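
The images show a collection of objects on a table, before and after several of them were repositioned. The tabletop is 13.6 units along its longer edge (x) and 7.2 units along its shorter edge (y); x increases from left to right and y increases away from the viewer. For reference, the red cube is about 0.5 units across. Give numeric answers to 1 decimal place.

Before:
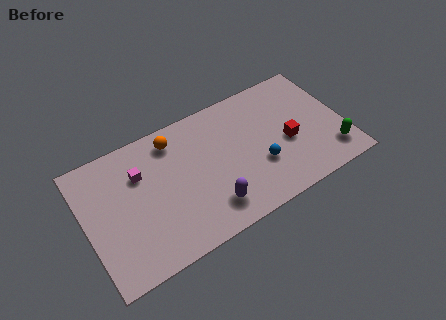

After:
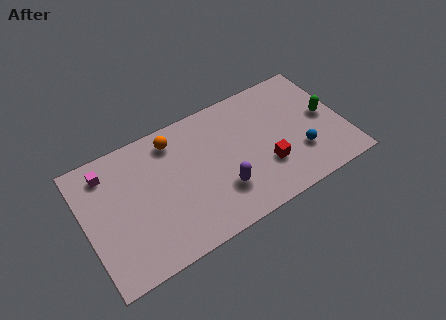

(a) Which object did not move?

the orange sphere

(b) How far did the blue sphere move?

2.1

From (9.0, 2.5) to (11.1, 2.2), the blue sphere covered √(2.1² + 0.3²) ≈ 2.1 units.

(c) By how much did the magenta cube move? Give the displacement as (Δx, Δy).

(-1.6, 0.9)

The magenta cube started near (3.0, 5.0) and ended near (1.4, 5.9).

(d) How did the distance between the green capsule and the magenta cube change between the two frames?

+1.2

The distance was about 10.3 in the first image and 11.5 in the second, so they moved 1.2 units further apart.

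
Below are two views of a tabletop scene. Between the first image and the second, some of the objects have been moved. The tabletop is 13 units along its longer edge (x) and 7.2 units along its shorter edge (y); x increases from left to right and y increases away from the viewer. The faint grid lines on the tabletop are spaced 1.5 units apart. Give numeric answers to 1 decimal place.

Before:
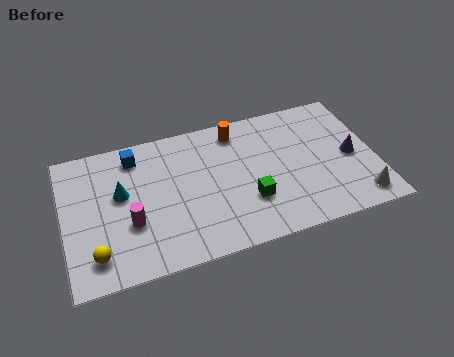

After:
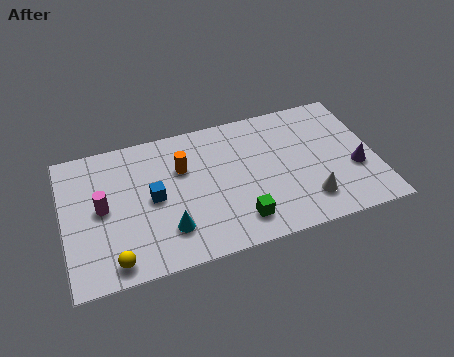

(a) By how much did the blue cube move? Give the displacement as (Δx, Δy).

(0.6, -2.4)

The blue cube started near (3.1, 6.0) and ended near (3.7, 3.6).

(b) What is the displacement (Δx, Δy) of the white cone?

(-2.1, 0.5)

From the two frames, the white cone sits at roughly (12.1, 1.1) before and (10.0, 1.6) after.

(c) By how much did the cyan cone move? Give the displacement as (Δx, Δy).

(1.8, -2.4)

From the two frames, the cyan cone sits at roughly (2.4, 4.2) before and (4.2, 1.8) after.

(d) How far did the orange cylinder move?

2.7

The orange cylinder was near (7.4, 6.1) before and (5.0, 4.8) after, so it travelled √(2.4² + 1.3²) ≈ 2.7 units.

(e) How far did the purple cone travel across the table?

0.7

From (12.0, 3.4) to (12.1, 2.7), the purple cone covered √(0.1² + 0.7²) ≈ 0.7 units.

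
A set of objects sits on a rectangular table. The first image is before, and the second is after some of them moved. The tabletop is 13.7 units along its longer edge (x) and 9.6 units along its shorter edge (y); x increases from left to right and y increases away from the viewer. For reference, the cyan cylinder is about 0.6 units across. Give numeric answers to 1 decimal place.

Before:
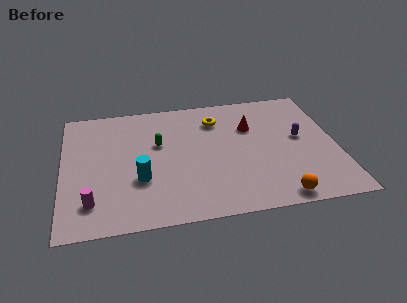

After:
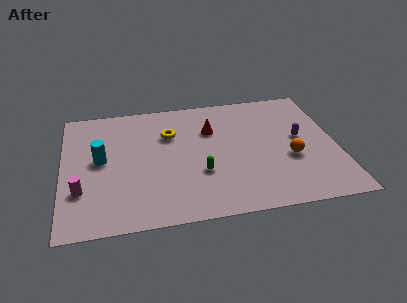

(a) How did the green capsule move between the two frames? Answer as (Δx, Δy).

(2.0, -2.6)

The green capsule started near (4.8, 5.9) and ended near (6.8, 3.3).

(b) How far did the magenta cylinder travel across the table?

1.0

The magenta cylinder moved from about (1.4, 2.0) to (0.9, 2.9), a distance of √(0.5² + 0.9²) ≈ 1.0.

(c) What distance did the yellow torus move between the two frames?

2.5

The yellow torus moved from about (7.8, 7.4) to (5.4, 6.6), a distance of √(2.4² + 0.8²) ≈ 2.5.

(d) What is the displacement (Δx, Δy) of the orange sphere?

(0.8, 2.8)

The orange sphere was at about (10.5, 0.9) and moved to about (11.3, 3.7).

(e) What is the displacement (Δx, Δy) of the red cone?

(-2.0, 0.1)

The red cone was at about (9.5, 6.5) and moved to about (7.5, 6.6).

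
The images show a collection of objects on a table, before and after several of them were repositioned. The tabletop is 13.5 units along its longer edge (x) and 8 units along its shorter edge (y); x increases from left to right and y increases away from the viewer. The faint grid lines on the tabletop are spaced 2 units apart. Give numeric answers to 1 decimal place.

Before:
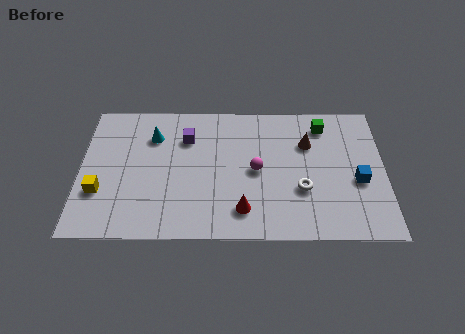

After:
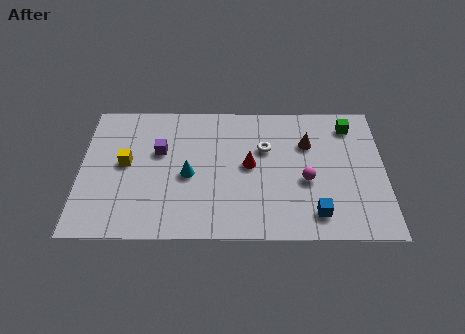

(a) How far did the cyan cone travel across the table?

2.8

From (3.2, 5.9) to (4.8, 3.6), the cyan cone covered √(1.6² + 2.3²) ≈ 2.8 units.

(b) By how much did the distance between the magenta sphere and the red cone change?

+0.3

The distance was about 2.4 in the first image and 2.7 in the second, so they moved 0.3 units further apart.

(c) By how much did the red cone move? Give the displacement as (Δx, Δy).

(0.3, 2.6)

The red cone was at about (7.2, 1.6) and moved to about (7.5, 4.2).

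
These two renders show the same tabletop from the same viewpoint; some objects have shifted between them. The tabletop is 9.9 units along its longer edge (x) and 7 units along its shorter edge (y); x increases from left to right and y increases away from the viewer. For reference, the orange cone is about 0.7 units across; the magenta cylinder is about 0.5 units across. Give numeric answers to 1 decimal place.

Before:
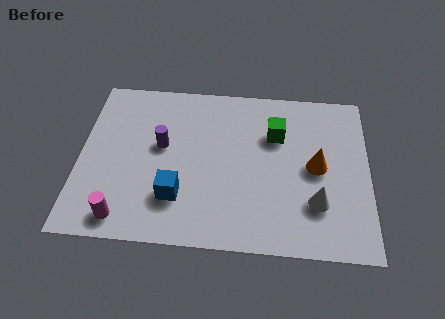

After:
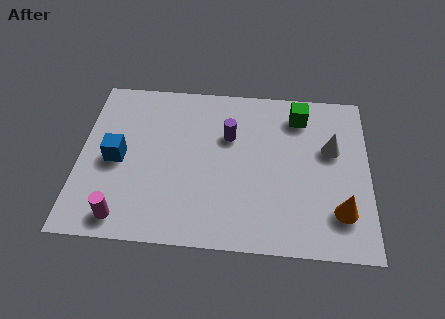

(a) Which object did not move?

the magenta cylinder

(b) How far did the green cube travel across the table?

1.2

From (6.7, 4.8) to (7.5, 5.7), the green cube covered √(0.8² + 0.9²) ≈ 1.2 units.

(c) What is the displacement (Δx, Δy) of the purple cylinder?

(2.3, 0.6)

The purple cylinder was at about (2.8, 4.0) and moved to about (5.1, 4.6).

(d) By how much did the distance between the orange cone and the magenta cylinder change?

+0.3

They were about 7.0 units apart before and 7.3 after — 0.3 units further apart.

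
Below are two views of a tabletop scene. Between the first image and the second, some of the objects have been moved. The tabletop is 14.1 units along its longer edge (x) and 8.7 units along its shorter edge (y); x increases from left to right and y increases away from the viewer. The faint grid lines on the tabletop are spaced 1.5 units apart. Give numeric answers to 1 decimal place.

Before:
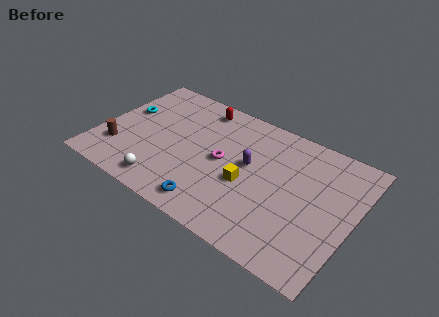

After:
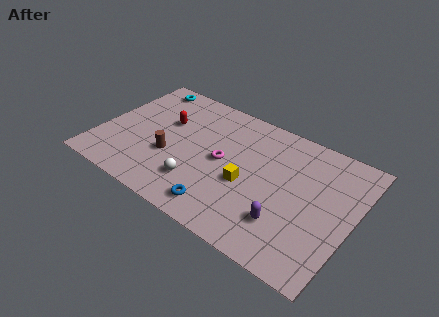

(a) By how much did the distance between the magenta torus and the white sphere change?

-1.8

The distance was about 4.2 in the first image and 2.4 in the second, so they moved 1.8 units closer together.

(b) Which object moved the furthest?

the purple capsule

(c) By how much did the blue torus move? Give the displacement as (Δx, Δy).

(0.5, 0.1)

From the two frames, the blue torus sits at roughly (6.9, 1.2) before and (7.4, 1.3) after.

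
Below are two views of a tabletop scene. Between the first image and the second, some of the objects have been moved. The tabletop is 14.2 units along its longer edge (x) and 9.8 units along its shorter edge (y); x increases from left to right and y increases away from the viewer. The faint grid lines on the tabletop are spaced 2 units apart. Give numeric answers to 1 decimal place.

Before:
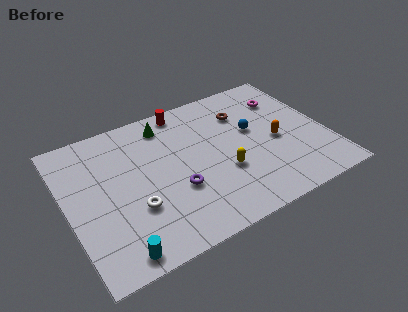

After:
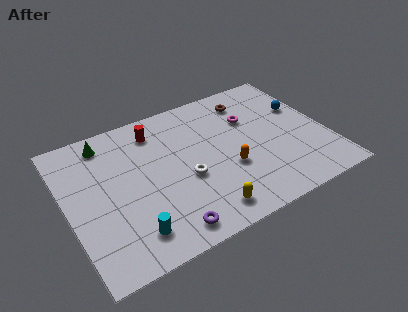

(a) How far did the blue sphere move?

2.9

The blue sphere was near (10.3, 5.7) before and (13.2, 6.2) after, so it travelled √(2.9² + 0.5²) ≈ 2.9 units.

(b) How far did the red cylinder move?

1.9

The red cylinder was near (6.9, 8.8) before and (5.2, 8.0) after, so it travelled √(1.7² + 0.8²) ≈ 1.9 units.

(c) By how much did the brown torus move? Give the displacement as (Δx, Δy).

(0.5, 0.8)

The brown torus was at about (10.0, 7.2) and moved to about (10.5, 8.0).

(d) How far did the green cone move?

3.3

The green cone was near (5.8, 8.2) before and (2.5, 8.4) after, so it travelled √(3.3² + 0.2²) ≈ 3.3 units.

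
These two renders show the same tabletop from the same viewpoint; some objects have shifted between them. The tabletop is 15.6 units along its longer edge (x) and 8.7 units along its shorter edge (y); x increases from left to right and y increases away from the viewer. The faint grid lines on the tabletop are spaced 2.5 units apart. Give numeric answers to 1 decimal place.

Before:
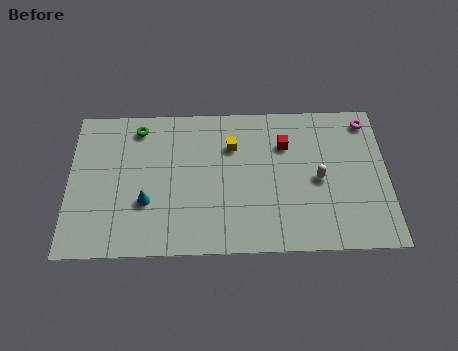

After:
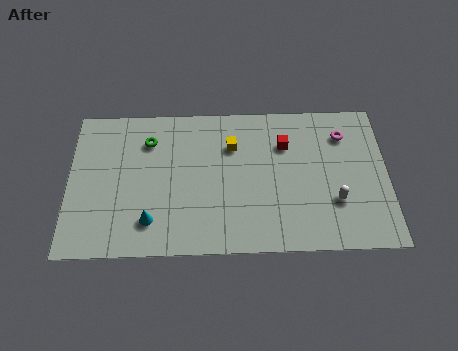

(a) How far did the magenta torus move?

1.4

From (14.7, 7.5) to (13.5, 6.7), the magenta torus covered √(1.2² + 0.8²) ≈ 1.4 units.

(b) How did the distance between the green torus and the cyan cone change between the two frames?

+0.3

The distance was about 4.4 in the first image and 4.7 in the second, so they moved 0.3 units further apart.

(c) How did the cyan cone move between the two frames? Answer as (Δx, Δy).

(0.2, -1.1)

The cyan cone was at about (3.8, 3.0) and moved to about (4.0, 1.9).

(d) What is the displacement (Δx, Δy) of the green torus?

(0.5, -0.8)

The green torus started near (3.4, 7.4) and ended near (3.9, 6.6).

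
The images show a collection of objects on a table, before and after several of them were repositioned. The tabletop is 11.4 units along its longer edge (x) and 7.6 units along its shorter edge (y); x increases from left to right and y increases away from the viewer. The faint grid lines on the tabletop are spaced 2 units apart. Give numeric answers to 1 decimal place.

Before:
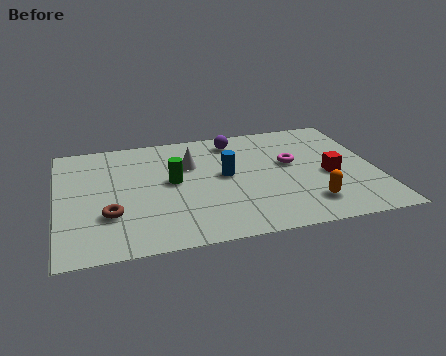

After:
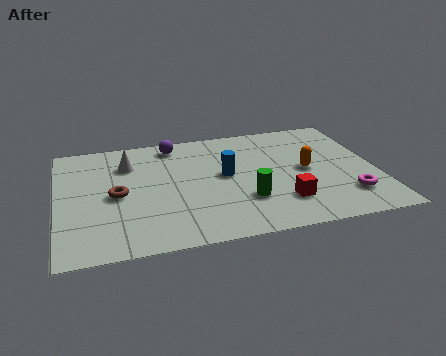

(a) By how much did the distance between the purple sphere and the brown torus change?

-2.5

The distance was about 6.2 in the first image and 3.7 in the second, so they moved 2.5 units closer together.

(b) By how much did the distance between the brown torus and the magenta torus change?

+1.4

They were about 6.9 units apart before and 8.3 after — 1.4 units further apart.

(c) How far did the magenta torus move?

3.2

The magenta torus moved from about (8.4, 4.4) to (10.2, 1.8), a distance of √(1.8² + 2.6²) ≈ 3.2.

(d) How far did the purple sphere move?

2.2

The purple sphere moved from about (6.5, 6.4) to (4.3, 6.6), a distance of √(2.2² + 0.2²) ≈ 2.2.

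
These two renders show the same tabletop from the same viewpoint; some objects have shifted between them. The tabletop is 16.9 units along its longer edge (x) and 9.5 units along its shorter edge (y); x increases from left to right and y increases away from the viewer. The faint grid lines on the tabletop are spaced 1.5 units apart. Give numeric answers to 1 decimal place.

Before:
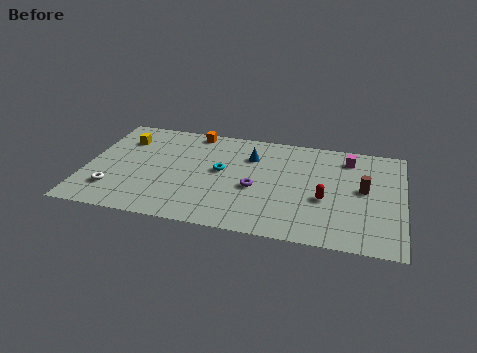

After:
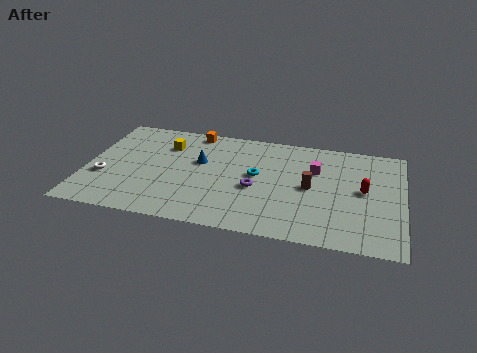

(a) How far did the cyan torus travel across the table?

1.9

The cyan torus moved from about (7.2, 5.2) to (9.1, 5.2), a distance of √(1.9² + 0.0²) ≈ 1.9.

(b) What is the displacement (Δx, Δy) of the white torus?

(-0.6, 1.1)

The white torus was at about (1.6, 2.3) and moved to about (1.0, 3.4).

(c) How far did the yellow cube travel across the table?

2.3

From (1.8, 7.1) to (4.1, 7.0), the yellow cube covered √(2.3² + 0.1²) ≈ 2.3 units.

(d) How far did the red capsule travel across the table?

2.3

The red capsule was near (12.8, 3.8) before and (14.8, 5.0) after, so it travelled √(2.0² + 1.2²) ≈ 2.3 units.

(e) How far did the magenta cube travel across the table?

2.2

The magenta cube moved from about (13.9, 7.8) to (12.2, 6.4), a distance of √(1.7² + 1.4²) ≈ 2.2.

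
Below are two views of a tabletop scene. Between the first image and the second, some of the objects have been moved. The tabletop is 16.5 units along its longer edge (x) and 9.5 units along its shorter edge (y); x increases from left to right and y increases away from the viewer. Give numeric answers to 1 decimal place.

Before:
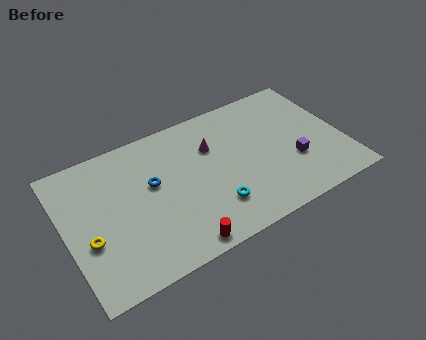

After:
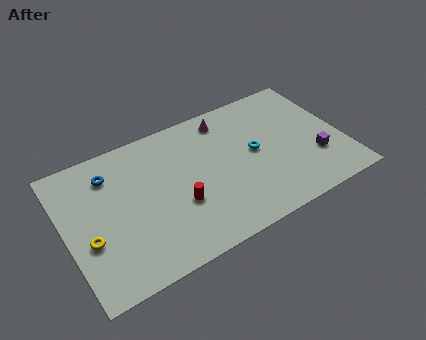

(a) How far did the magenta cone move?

1.9

The magenta cone moved from about (8.9, 6.5) to (10.0, 8.1), a distance of √(1.1² + 1.6²) ≈ 1.9.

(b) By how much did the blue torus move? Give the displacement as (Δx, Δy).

(-2.3, 1.8)

The blue torus was at about (5.2, 5.6) and moved to about (2.9, 7.4).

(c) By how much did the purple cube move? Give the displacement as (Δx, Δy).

(1.3, -0.3)

The purple cube was at about (13.4, 3.3) and moved to about (14.7, 3.0).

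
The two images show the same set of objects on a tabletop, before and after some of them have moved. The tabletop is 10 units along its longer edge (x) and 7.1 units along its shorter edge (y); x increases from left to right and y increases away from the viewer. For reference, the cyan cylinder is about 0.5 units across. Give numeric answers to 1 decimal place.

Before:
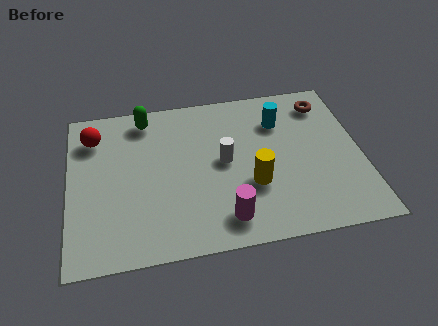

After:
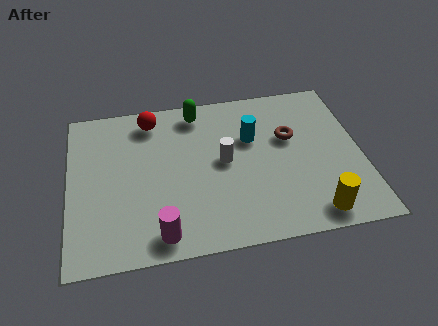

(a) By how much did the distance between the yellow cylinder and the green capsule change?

+1.4

Before: roughly 5.0 units apart; after: 6.4. That's 1.4 units further apart.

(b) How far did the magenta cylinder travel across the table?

2.2

From (5.2, 1.2) to (3.0, 0.9), the magenta cylinder covered √(2.2² + 0.3²) ≈ 2.2 units.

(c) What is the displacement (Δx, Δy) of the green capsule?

(1.8, 0.0)

From the two frames, the green capsule sits at roughly (2.7, 6.1) before and (4.5, 6.1) after.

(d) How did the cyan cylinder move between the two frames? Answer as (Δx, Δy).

(-1.0, -0.6)

The cyan cylinder started near (7.3, 5.2) and ended near (6.3, 4.6).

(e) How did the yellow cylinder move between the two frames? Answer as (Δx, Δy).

(2.0, -1.6)

The yellow cylinder was at about (6.2, 2.5) and moved to about (8.2, 0.9).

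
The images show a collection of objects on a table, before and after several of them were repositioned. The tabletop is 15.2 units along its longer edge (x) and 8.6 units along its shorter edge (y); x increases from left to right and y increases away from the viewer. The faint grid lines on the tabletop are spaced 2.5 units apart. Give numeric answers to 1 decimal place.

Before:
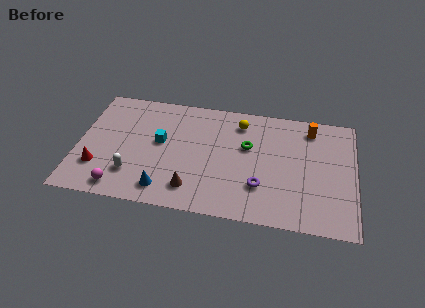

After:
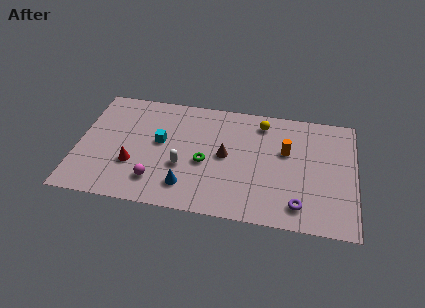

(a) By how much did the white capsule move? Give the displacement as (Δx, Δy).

(2.7, 1.0)

The white capsule started near (3.1, 2.2) and ended near (5.8, 3.2).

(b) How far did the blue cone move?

1.3

The blue cone was near (4.9, 1.4) before and (6.1, 1.8) after, so it travelled √(1.2² + 0.4²) ≈ 1.3 units.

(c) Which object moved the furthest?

the brown cone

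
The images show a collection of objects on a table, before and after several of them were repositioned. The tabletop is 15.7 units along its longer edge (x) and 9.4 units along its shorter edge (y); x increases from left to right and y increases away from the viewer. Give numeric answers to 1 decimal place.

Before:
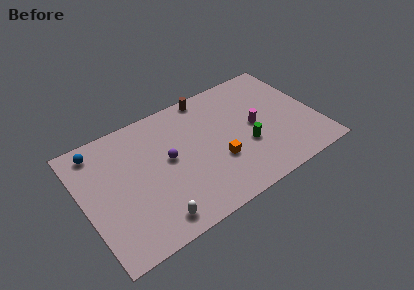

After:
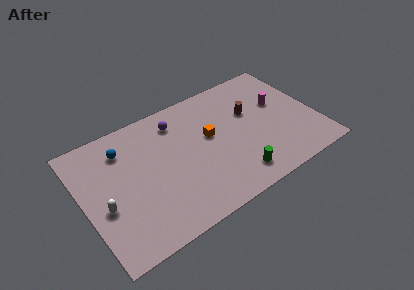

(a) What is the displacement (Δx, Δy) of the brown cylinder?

(2.5, -2.7)

From the two frames, the brown cylinder sits at roughly (9.0, 8.6) before and (11.5, 5.9) after.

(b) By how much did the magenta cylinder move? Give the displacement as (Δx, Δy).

(1.9, 1.0)

From the two frames, the magenta cylinder sits at roughly (11.6, 4.7) before and (13.5, 5.7) after.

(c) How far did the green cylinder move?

2.2

From (10.8, 3.5) to (9.7, 1.6), the green cylinder covered √(1.1² + 1.9²) ≈ 2.2 units.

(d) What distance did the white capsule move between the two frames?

3.8

The white capsule moved from about (4.1, 1.3) to (1.2, 3.8), a distance of √(2.9² + 2.5²) ≈ 3.8.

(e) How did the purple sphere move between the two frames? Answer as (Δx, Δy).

(1.0, 2.5)

The purple sphere was at about (5.7, 5.1) and moved to about (6.7, 7.6).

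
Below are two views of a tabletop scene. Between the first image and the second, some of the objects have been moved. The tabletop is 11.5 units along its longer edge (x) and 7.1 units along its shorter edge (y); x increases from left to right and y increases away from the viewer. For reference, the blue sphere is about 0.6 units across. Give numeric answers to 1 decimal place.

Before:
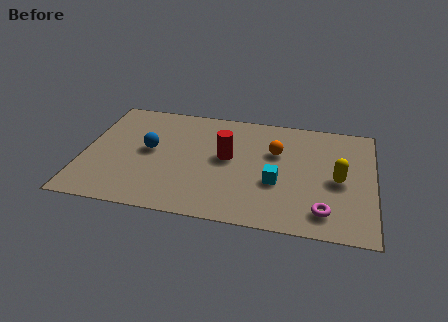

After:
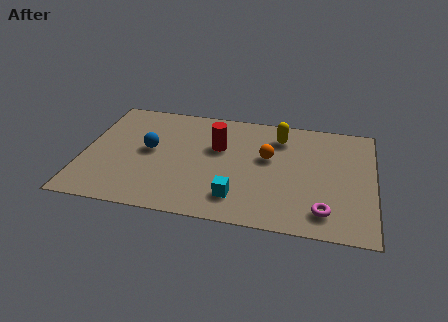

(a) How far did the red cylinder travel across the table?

0.7

From (5.7, 3.9) to (5.3, 4.5), the red cylinder covered √(0.4² + 0.6²) ≈ 0.7 units.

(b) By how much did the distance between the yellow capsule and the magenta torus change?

+2.6

They were about 2.1 units apart before and 4.7 after — 2.6 units further apart.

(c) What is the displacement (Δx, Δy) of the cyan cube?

(-1.5, -1.2)

From the two frames, the cyan cube sits at roughly (7.7, 2.7) before and (6.2, 1.5) after.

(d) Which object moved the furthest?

the yellow capsule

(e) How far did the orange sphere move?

0.5

From (7.6, 4.6) to (7.3, 4.2), the orange sphere covered √(0.3² + 0.4²) ≈ 0.5 units.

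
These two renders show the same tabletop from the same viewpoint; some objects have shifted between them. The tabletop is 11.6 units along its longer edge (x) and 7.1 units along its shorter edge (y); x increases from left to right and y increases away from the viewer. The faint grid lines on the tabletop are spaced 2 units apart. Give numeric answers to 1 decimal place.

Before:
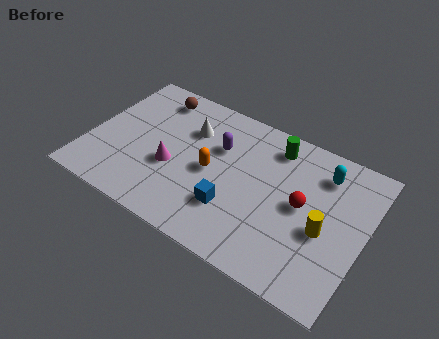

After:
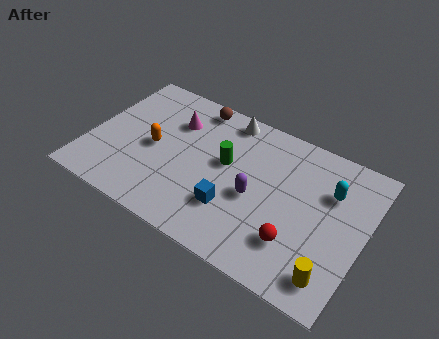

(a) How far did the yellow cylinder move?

1.9

The yellow cylinder moved from about (10.0, 3.0) to (10.6, 1.2), a distance of √(0.6² + 1.8²) ≈ 1.9.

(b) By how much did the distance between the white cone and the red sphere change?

+0.5

Before: roughly 5.2 units apart; after: 5.7. That's 0.5 units further apart.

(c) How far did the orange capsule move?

2.5

The orange capsule moved from about (5.2, 3.4) to (2.7, 3.4), a distance of √(2.5² + 0.0²) ≈ 2.5.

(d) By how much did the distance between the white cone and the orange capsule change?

+2.0

Before: roughly 2.0 units apart; after: 4.0. That's 2.0 units further apart.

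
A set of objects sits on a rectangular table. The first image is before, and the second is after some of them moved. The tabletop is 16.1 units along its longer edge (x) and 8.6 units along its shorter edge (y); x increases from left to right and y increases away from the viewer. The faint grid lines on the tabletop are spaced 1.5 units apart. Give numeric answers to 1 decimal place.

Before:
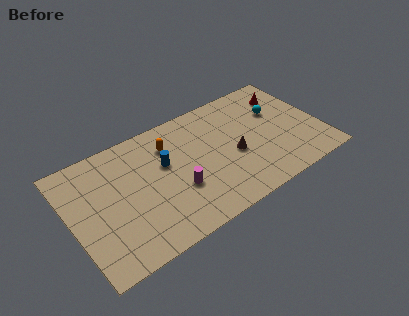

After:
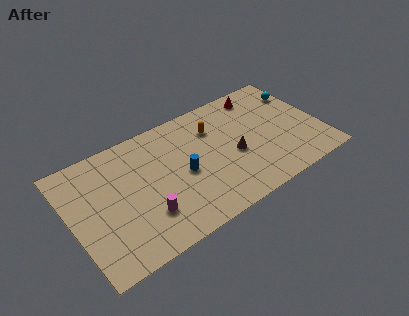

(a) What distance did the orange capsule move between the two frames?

2.9

From (6.6, 6.5) to (9.5, 6.3), the orange capsule covered √(2.9² + 0.2²) ≈ 2.9 units.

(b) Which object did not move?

the brown cone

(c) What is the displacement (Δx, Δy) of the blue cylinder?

(1.0, -1.3)

From the two frames, the blue cylinder sits at roughly (6.1, 5.3) before and (7.1, 4.0) after.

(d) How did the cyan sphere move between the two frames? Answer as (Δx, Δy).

(1.7, 0.8)

The cyan sphere was at about (13.6, 5.6) and moved to about (15.3, 6.4).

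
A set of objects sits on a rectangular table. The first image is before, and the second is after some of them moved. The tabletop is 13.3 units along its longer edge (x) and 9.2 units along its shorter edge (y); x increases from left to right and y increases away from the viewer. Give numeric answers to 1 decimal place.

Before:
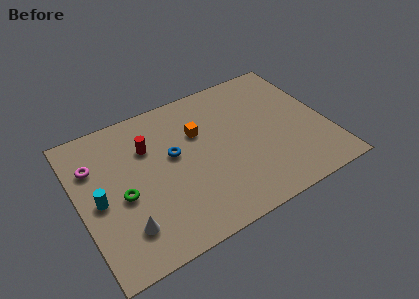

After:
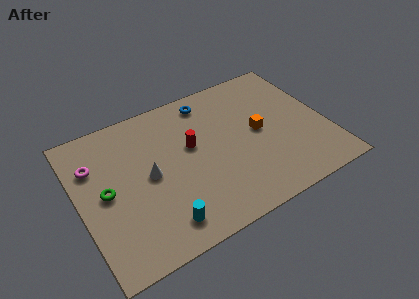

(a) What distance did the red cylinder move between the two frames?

2.4

From (3.9, 6.4) to (6.1, 5.4), the red cylinder covered √(2.2² + 1.0²) ≈ 2.4 units.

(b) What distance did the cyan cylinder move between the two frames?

4.0

From (1.0, 4.3) to (3.9, 1.5), the cyan cylinder covered √(2.9² + 2.8²) ≈ 4.0 units.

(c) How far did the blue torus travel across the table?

3.5

The blue torus moved from about (5.1, 5.3) to (7.4, 7.9), a distance of √(2.3² + 2.6²) ≈ 3.5.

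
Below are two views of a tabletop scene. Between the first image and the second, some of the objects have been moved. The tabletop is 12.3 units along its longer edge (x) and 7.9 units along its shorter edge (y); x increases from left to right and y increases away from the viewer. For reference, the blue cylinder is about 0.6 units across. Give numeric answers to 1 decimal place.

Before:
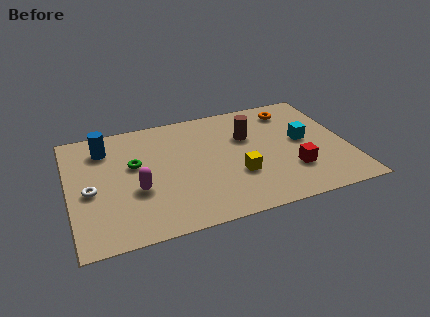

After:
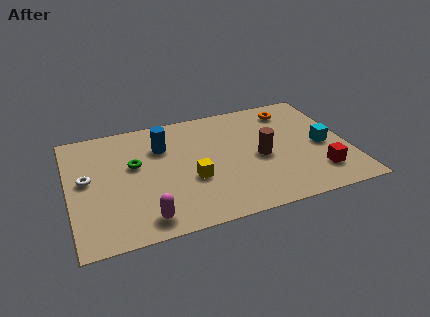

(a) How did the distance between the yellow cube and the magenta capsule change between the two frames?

-1.5

Before: roughly 4.4 units apart; after: 2.9. That's 1.5 units closer together.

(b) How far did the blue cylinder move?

2.6

The blue cylinder was near (1.7, 6.2) before and (4.2, 5.6) after, so it travelled √(2.5² + 0.6²) ≈ 2.6 units.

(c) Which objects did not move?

the orange torus and the green torus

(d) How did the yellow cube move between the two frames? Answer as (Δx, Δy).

(-2.0, 0.3)

From the two frames, the yellow cube sits at roughly (7.3, 2.7) before and (5.3, 3.0) after.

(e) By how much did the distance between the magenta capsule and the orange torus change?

+0.8

Before: roughly 8.0 units apart; after: 8.8. That's 0.8 units further apart.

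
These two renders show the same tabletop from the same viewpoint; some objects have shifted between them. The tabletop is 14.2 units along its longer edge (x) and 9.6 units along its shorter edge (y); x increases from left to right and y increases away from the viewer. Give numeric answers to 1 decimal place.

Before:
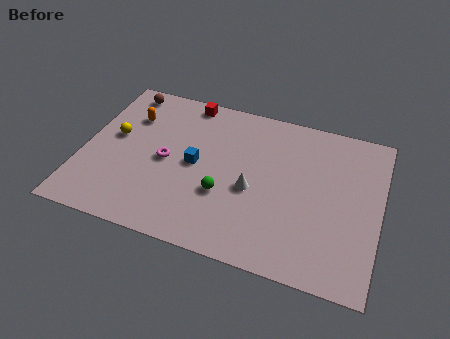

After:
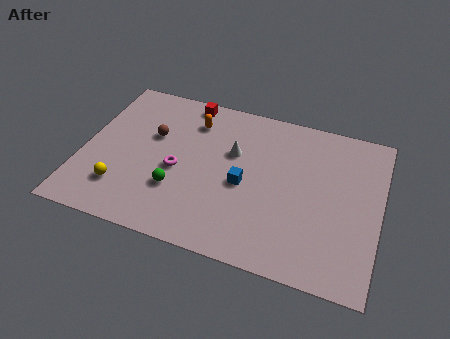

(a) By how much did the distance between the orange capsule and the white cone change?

-4.3

They were about 6.8 units apart before and 2.5 after — 4.3 units closer together.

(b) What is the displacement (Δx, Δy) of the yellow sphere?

(0.7, -3.1)

The yellow sphere started near (1.4, 5.4) and ended near (2.1, 2.3).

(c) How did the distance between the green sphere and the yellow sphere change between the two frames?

-3.2

Before: roughly 5.9 units apart; after: 2.7. That's 3.2 units closer together.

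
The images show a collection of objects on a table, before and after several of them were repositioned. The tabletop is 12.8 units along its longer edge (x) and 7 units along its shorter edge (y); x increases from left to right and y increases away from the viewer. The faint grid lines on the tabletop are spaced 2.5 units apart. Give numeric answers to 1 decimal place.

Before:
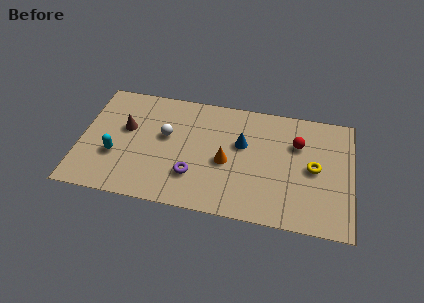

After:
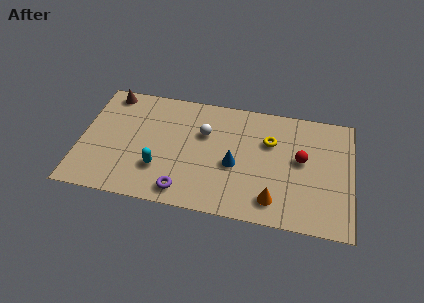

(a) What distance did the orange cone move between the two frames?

2.9

The orange cone was near (6.9, 3.1) before and (9.2, 1.3) after, so it travelled √(2.3² + 1.8²) ≈ 2.9 units.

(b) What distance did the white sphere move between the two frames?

1.9

From (4.0, 4.1) to (5.8, 4.6), the white sphere covered √(1.8² + 0.5²) ≈ 1.9 units.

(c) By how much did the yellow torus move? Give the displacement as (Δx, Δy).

(-2.1, 1.2)

The yellow torus started near (11.0, 3.5) and ended near (8.9, 4.7).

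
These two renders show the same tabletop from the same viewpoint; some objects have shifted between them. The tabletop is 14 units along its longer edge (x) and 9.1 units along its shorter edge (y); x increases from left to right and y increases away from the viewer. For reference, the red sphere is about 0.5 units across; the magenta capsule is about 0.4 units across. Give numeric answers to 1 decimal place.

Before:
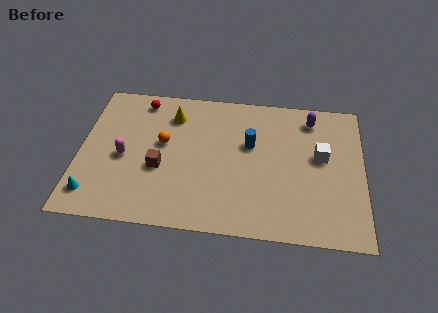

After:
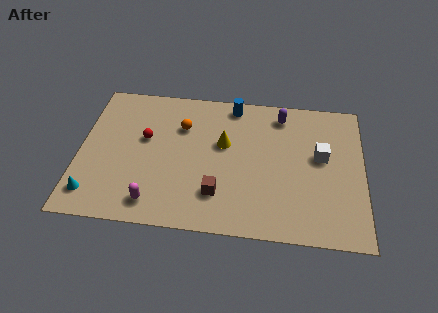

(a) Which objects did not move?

the white cube and the cyan cone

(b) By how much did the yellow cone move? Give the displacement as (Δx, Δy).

(2.6, -1.6)

From the two frames, the yellow cone sits at roughly (4.5, 7.1) before and (7.1, 5.5) after.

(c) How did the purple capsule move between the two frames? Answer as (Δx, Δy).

(-1.5, 0.1)

From the two frames, the purple capsule sits at roughly (11.4, 7.6) before and (9.9, 7.7) after.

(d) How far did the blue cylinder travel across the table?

2.7

The blue cylinder was near (8.4, 5.6) before and (7.5, 8.1) after, so it travelled √(0.9² + 2.5²) ≈ 2.7 units.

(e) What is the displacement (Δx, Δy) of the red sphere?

(0.3, -2.5)

The red sphere started near (2.9, 7.9) and ended near (3.2, 5.4).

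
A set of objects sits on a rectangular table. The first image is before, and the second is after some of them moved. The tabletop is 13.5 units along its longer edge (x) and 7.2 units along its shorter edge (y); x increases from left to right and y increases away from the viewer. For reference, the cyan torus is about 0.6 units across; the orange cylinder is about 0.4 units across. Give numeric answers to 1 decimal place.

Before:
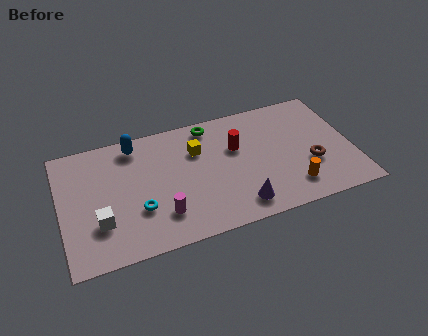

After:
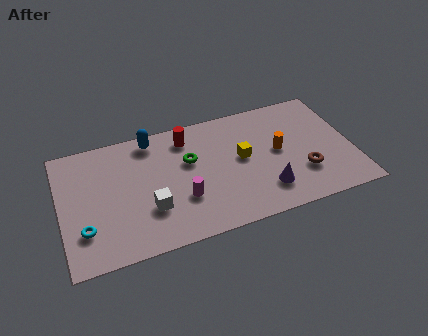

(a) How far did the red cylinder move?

2.6

The red cylinder moved from about (8.2, 4.6) to (6.0, 5.9), a distance of √(2.2² + 1.3²) ≈ 2.6.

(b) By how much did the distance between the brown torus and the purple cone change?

-1.9

They were about 3.8 units apart before and 1.9 after — 1.9 units closer together.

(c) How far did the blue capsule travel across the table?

0.8

From (3.6, 6.2) to (4.4, 6.3), the blue capsule covered √(0.8² + 0.1²) ≈ 0.8 units.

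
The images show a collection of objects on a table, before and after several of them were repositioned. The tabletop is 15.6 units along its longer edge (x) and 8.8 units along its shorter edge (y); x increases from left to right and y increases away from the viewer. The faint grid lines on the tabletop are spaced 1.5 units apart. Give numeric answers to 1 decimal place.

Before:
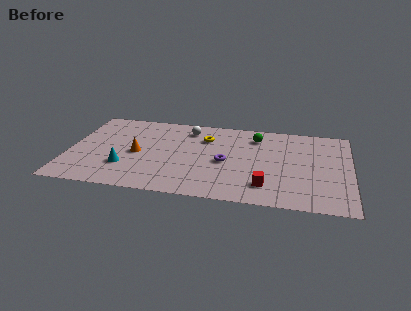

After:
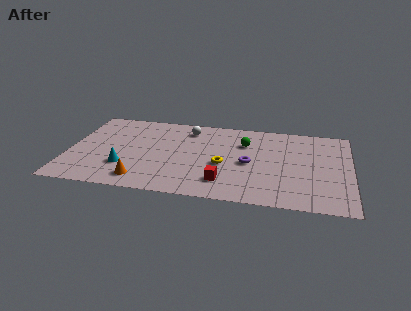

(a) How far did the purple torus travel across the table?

1.3

The purple torus moved from about (8.7, 4.0) to (10.0, 4.1), a distance of √(1.3² + 0.1²) ≈ 1.3.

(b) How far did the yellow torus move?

2.9

The yellow torus moved from about (7.5, 6.4) to (8.6, 3.7), a distance of √(1.1² + 2.7²) ≈ 2.9.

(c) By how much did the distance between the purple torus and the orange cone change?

+1.5

Before: roughly 4.9 units apart; after: 6.4. That's 1.5 units further apart.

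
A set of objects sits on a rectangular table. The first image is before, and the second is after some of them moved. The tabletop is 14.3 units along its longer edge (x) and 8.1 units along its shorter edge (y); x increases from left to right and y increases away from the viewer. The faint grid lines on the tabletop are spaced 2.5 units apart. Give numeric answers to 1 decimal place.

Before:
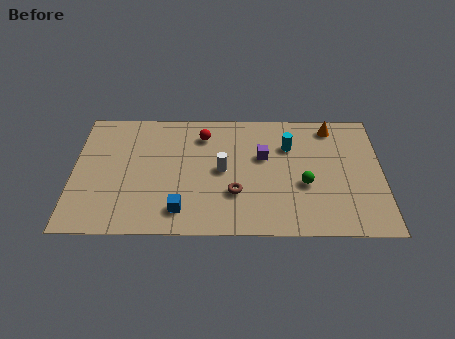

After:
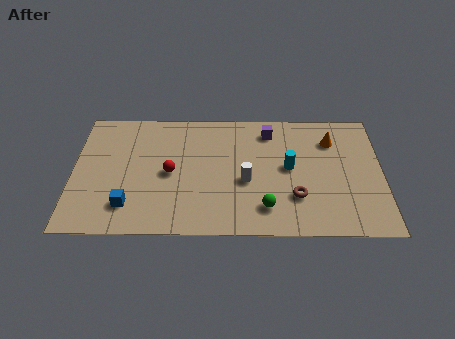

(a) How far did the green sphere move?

2.3

The green sphere was near (10.7, 3.2) before and (8.9, 1.7) after, so it travelled √(1.8² + 1.5²) ≈ 2.3 units.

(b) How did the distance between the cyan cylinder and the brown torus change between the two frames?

-2.1

Before: roughly 4.0 units apart; after: 1.9. That's 2.1 units closer together.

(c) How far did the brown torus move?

2.8

The brown torus moved from about (7.5, 2.6) to (10.3, 2.4), a distance of √(2.8² + 0.2²) ≈ 2.8.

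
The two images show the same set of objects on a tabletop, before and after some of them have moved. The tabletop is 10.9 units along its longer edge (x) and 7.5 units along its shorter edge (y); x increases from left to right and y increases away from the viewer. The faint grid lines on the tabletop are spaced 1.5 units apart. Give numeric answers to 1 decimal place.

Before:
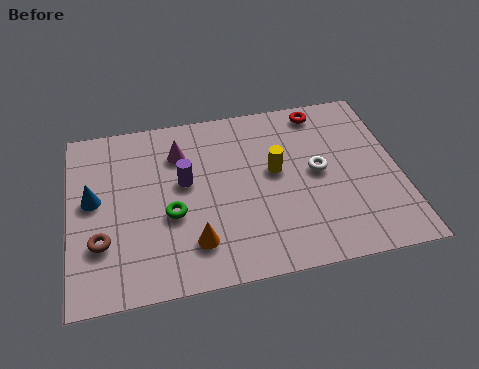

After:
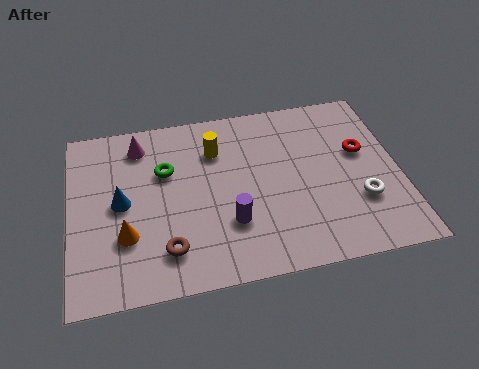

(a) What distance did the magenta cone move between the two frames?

1.4

From (3.7, 5.6) to (2.4, 6.2), the magenta cone covered √(1.3² + 0.6²) ≈ 1.4 units.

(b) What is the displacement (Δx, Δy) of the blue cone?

(0.9, -0.3)

From the two frames, the blue cone sits at roughly (0.8, 4.1) before and (1.7, 3.8) after.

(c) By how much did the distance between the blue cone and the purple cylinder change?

+0.8

They were about 3.0 units apart before and 3.8 after — 0.8 units further apart.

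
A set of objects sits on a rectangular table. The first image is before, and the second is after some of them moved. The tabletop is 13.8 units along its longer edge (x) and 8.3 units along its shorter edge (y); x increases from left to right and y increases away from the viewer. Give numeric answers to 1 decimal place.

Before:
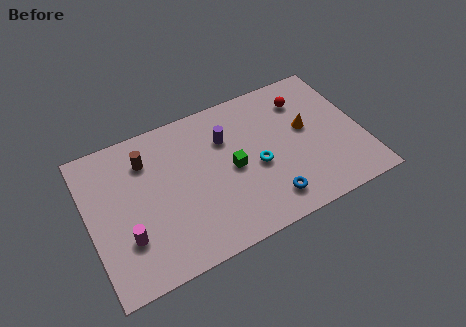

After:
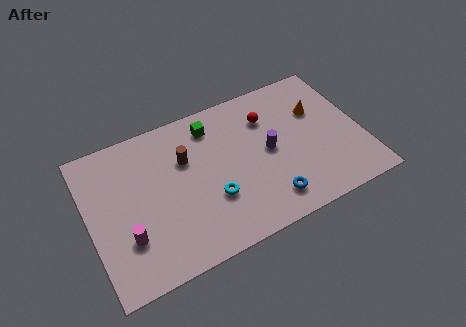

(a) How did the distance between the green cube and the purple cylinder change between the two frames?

+1.9

They were about 1.8 units apart before and 3.7 after — 1.9 units further apart.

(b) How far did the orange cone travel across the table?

1.1

The orange cone moved from about (11.1, 4.7) to (11.8, 5.5), a distance of √(0.7² + 0.8²) ≈ 1.1.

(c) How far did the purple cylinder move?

2.6

The purple cylinder moved from about (7.1, 5.8) to (9.1, 4.2), a distance of √(2.0² + 1.6²) ≈ 2.6.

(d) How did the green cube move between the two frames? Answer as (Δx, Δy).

(-0.7, 2.8)

From the two frames, the green cube sits at roughly (7.2, 4.0) before and (6.5, 6.8) after.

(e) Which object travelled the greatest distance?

the green cube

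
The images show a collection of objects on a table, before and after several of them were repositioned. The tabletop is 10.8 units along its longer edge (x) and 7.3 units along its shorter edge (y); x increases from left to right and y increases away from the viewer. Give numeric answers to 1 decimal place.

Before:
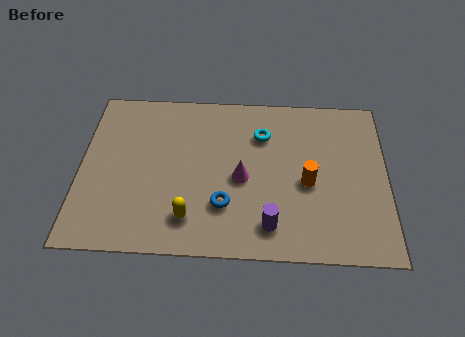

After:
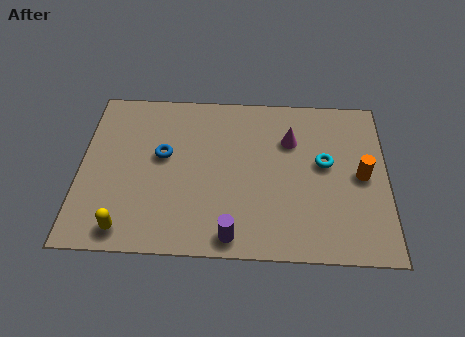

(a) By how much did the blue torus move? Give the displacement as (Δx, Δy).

(-2.2, 2.1)

From the two frames, the blue torus sits at roughly (5.1, 2.1) before and (2.9, 4.2) after.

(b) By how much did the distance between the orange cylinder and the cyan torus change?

-1.2

The distance was about 2.6 in the first image and 1.4 in the second, so they moved 1.2 units closer together.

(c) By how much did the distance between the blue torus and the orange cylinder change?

+3.9

The distance was about 3.1 in the first image and 7.0 in the second, so they moved 3.9 units further apart.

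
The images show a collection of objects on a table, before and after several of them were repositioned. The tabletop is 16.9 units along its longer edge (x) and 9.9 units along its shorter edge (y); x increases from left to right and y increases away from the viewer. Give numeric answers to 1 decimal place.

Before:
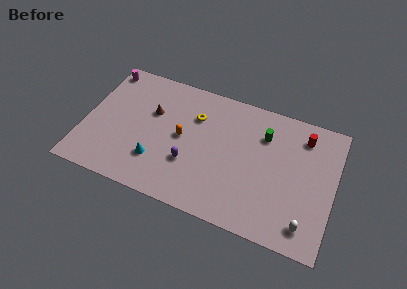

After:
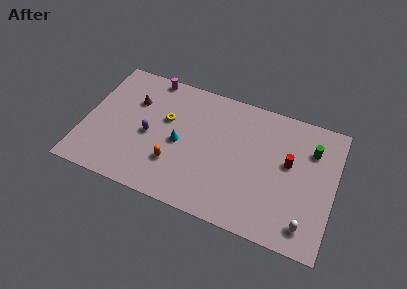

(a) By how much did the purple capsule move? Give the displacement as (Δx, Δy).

(-2.9, 1.2)

From the two frames, the purple capsule sits at roughly (7.3, 3.3) before and (4.4, 4.5) after.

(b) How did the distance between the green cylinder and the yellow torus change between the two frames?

+5.2

They were about 4.7 units apart before and 9.9 after — 5.2 units further apart.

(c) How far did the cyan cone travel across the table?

2.4

From (5.1, 2.7) to (6.5, 4.6), the cyan cone covered √(1.4² + 1.9²) ≈ 2.4 units.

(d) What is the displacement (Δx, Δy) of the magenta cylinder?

(3.2, 0.4)

From the two frames, the magenta cylinder sits at roughly (0.8, 8.7) before and (4.0, 9.1) after.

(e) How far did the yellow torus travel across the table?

2.1

The yellow torus moved from about (7.3, 7.0) to (5.4, 6.1), a distance of √(1.9² + 0.9²) ≈ 2.1.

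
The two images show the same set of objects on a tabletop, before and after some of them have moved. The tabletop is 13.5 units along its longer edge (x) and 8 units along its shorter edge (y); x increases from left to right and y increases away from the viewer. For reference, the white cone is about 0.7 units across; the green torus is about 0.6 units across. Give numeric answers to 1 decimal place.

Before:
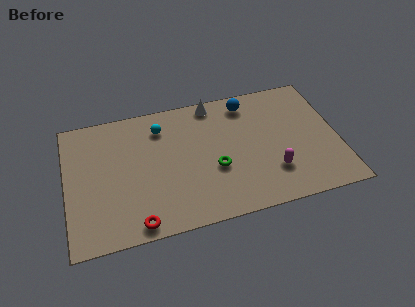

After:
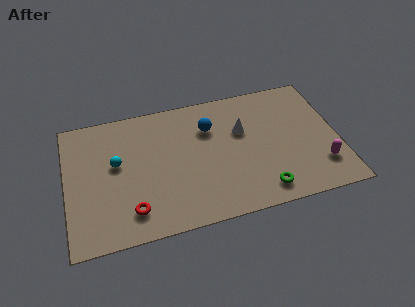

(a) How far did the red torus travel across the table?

0.8

The red torus moved from about (3.3, 0.8) to (3.1, 1.6), a distance of √(0.2² + 0.8²) ≈ 0.8.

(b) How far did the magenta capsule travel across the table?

2.4

The magenta capsule was near (10.1, 2.2) before and (12.5, 2.0) after, so it travelled √(2.4² + 0.2²) ≈ 2.4 units.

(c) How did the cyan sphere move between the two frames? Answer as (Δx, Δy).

(-2.3, -1.7)

The cyan sphere started near (4.8, 6.3) and ended near (2.5, 4.6).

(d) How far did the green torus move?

2.9

The green torus moved from about (7.3, 3.1) to (9.5, 1.2), a distance of √(2.2² + 1.9²) ≈ 2.9.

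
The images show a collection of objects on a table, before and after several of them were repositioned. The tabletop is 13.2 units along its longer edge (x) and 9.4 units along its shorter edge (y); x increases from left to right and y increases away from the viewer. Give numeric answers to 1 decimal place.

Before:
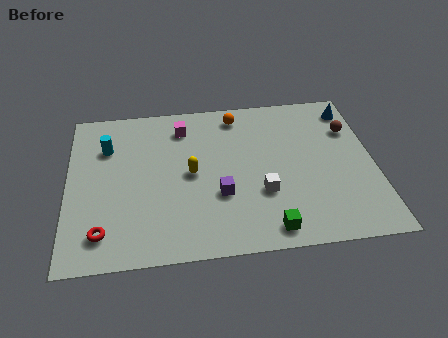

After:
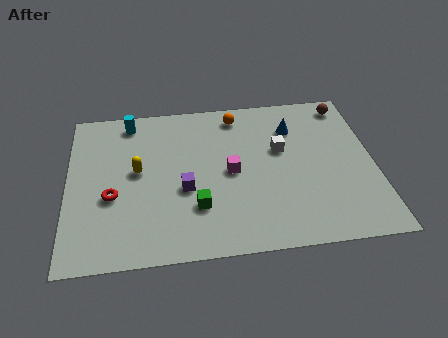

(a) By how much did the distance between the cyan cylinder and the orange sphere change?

-1.2

They were about 5.9 units apart before and 4.7 after — 1.2 units closer together.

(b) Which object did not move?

the orange sphere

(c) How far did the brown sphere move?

1.6

The brown sphere moved from about (12.3, 6.6) to (12.2, 8.2), a distance of √(0.1² + 1.6²) ≈ 1.6.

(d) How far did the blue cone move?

2.8

The blue cone moved from about (12.4, 7.9) to (9.8, 7.0), a distance of √(2.6² + 0.9²) ≈ 2.8.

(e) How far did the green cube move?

3.4

From (8.5, 1.1) to (5.5, 2.7), the green cube covered √(3.0² + 1.6²) ≈ 3.4 units.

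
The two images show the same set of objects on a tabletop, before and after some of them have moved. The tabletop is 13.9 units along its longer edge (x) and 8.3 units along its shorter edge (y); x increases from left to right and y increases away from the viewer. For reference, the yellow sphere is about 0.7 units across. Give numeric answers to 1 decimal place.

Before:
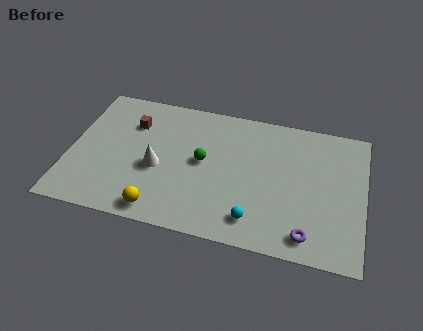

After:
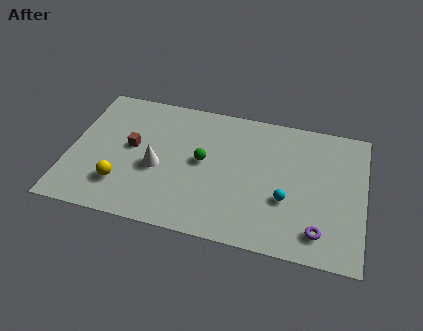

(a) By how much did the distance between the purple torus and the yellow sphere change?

+2.4

They were about 6.9 units apart before and 9.3 after — 2.4 units further apart.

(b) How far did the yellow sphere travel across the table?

2.2

From (4.5, 1.0) to (2.6, 2.1), the yellow sphere covered √(1.9² + 1.1²) ≈ 2.2 units.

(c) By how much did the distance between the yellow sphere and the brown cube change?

-2.9

Before: roughly 5.3 units apart; after: 2.4. That's 2.9 units closer together.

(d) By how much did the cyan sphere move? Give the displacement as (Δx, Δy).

(1.4, 1.5)

From the two frames, the cyan sphere sits at roughly (8.9, 1.5) before and (10.3, 3.0) after.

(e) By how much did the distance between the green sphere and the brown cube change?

-0.4

They were about 3.8 units apart before and 3.4 after — 0.4 units closer together.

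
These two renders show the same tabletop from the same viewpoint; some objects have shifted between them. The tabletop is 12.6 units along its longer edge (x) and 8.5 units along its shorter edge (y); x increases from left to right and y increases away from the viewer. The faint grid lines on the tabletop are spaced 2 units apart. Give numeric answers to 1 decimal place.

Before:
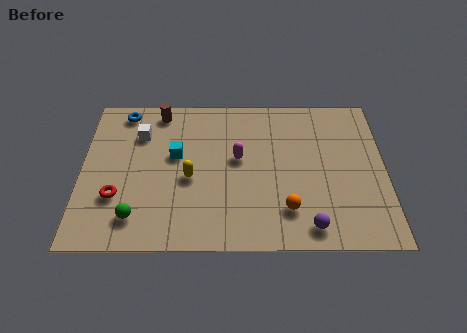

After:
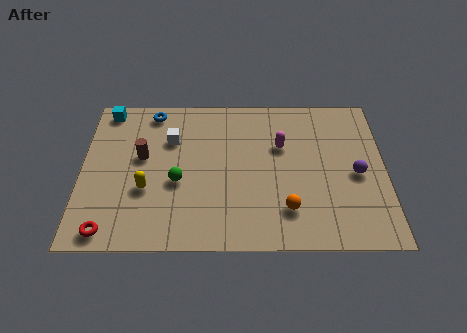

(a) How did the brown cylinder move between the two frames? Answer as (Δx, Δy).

(-0.7, -2.6)

The brown cylinder was at about (3.2, 7.5) and moved to about (2.5, 4.9).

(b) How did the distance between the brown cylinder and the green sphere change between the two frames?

-3.9

Before: roughly 6.0 units apart; after: 2.1. That's 3.9 units closer together.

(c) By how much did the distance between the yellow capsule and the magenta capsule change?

+3.8

Before: roughly 2.3 units apart; after: 6.1. That's 3.8 units further apart.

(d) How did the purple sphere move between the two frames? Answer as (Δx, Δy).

(2.0, 2.8)

The purple sphere was at about (9.4, 1.1) and moved to about (11.4, 3.9).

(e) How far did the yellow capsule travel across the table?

1.9

From (4.5, 3.7) to (2.7, 3.1), the yellow capsule covered √(1.8² + 0.6²) ≈ 1.9 units.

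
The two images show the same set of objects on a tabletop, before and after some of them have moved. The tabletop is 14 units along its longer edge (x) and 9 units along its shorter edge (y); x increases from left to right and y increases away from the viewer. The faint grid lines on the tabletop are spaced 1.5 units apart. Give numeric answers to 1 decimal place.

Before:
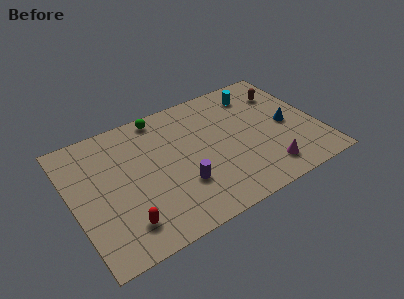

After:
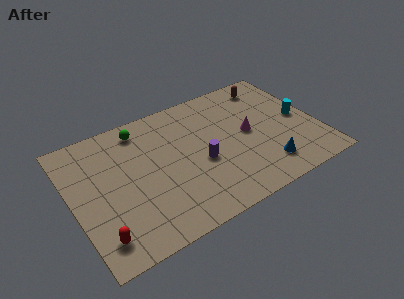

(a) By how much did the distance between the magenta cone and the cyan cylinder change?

-2.7

The distance was about 5.7 in the first image and 3.0 in the second, so they moved 2.7 units closer together.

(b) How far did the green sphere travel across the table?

1.3

The green sphere moved from about (5.5, 8.1) to (4.3, 7.7), a distance of √(1.2² + 0.4²) ≈ 1.3.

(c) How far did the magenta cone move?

3.0

The magenta cone moved from about (10.6, 1.6) to (10.1, 4.6), a distance of √(0.5² + 3.0²) ≈ 3.0.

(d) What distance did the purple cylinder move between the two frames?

1.6

The purple cylinder moved from about (5.9, 2.8) to (7.2, 3.8), a distance of √(1.3² + 1.0²) ≈ 1.6.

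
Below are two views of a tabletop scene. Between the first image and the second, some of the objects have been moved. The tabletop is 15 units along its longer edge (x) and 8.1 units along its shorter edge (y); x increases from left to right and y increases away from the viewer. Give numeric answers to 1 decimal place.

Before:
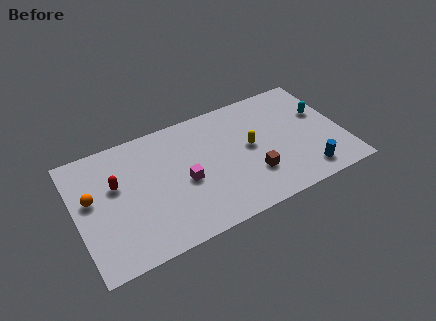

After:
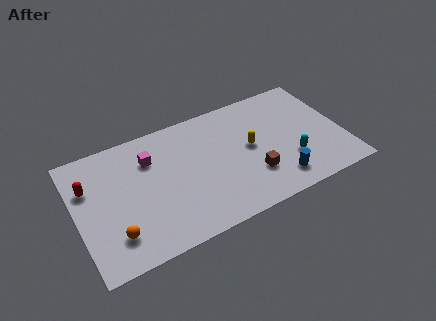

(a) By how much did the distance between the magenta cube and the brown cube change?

+2.5

The distance was about 3.9 in the first image and 6.4 in the second, so they moved 2.5 units further apart.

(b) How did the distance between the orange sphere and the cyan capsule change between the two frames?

-3.1

They were about 13.1 units apart before and 10.0 after — 3.1 units closer together.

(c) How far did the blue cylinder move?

1.6

From (12.6, 1.3) to (11.0, 1.5), the blue cylinder covered √(1.6² + 0.2²) ≈ 1.6 units.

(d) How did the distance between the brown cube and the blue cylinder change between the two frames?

-1.5

The distance was about 3.1 in the first image and 1.6 in the second, so they moved 1.5 units closer together.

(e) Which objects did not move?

the yellow capsule and the brown cube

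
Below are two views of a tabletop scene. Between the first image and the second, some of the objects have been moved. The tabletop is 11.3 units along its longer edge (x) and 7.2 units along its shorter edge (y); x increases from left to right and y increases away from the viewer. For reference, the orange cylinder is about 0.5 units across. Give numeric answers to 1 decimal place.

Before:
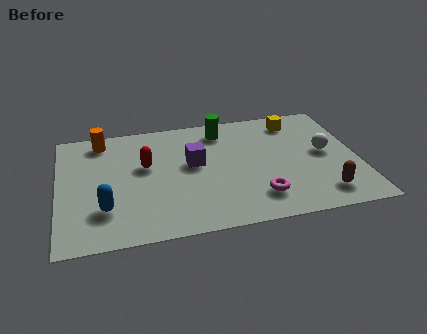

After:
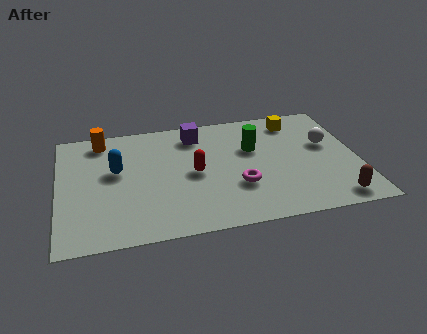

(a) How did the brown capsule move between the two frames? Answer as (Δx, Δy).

(0.4, -0.4)

The brown capsule was at about (9.8, 1.3) and moved to about (10.2, 0.9).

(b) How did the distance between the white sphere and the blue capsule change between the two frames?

-0.6

Before: roughly 8.6 units apart; after: 8.0. That's 0.6 units closer together.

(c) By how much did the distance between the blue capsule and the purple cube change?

-0.5

They were about 4.0 units apart before and 3.5 after — 0.5 units closer together.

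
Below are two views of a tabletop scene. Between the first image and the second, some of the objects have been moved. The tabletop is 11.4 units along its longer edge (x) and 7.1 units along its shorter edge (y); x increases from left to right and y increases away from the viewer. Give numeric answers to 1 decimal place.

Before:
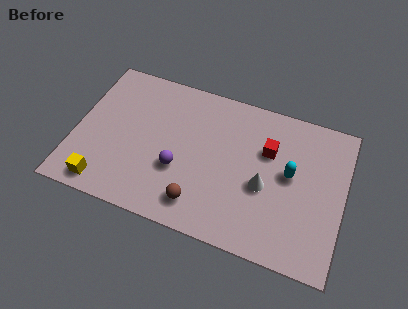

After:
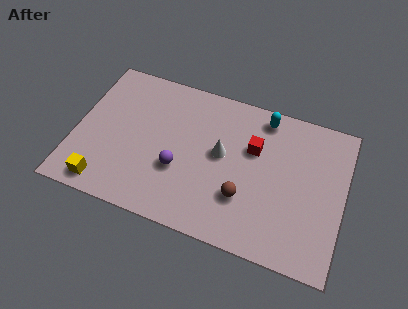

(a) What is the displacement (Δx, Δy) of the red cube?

(-0.6, -0.1)

The red cube started near (8.1, 4.7) and ended near (7.5, 4.6).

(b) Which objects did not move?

the yellow cube and the purple sphere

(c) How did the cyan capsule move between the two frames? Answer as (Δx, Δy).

(-1.3, 2.3)

From the two frames, the cyan capsule sits at roughly (9.1, 3.9) before and (7.8, 6.2) after.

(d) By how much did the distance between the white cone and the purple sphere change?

-1.5

Before: roughly 3.6 units apart; after: 2.1. That's 1.5 units closer together.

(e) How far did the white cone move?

2.1

From (8.1, 3.0) to (6.2, 3.9), the white cone covered √(1.9² + 0.9²) ≈ 2.1 units.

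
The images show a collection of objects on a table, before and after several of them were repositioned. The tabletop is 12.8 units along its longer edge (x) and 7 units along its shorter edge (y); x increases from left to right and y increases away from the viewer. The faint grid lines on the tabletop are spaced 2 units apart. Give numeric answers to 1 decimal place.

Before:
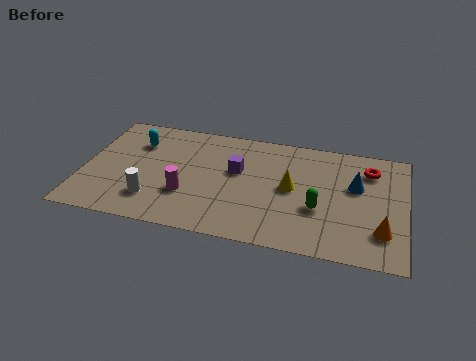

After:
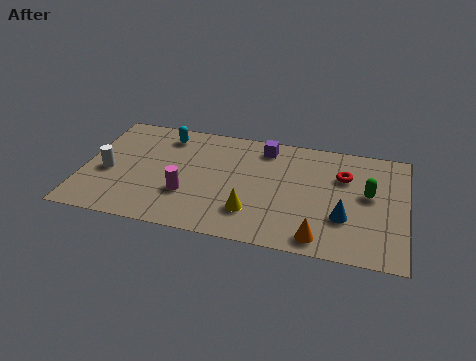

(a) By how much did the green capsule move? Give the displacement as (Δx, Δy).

(1.9, 1.3)

From the two frames, the green capsule sits at roughly (9.4, 2.6) before and (11.3, 3.9) after.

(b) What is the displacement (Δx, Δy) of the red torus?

(-1.0, -0.6)

The red torus started near (11.3, 5.4) and ended near (10.3, 4.8).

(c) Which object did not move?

the magenta cylinder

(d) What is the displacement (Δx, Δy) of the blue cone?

(-0.4, -2.0)

The blue cone started near (10.8, 4.3) and ended near (10.4, 2.3).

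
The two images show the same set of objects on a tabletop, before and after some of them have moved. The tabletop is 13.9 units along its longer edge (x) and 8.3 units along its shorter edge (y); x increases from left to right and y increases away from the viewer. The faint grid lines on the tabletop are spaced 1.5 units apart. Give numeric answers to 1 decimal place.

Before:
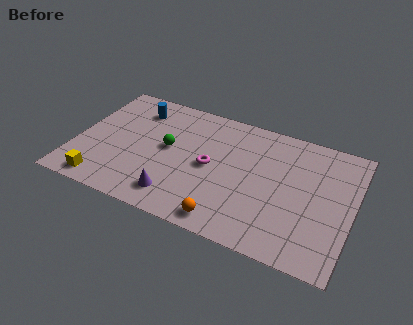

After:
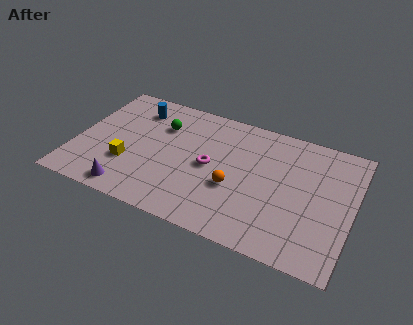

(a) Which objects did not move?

the magenta torus and the blue cylinder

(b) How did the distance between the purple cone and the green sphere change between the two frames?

+1.9

Before: roughly 3.1 units apart; after: 5.0. That's 1.9 units further apart.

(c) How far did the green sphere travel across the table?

1.5

From (4.6, 4.5) to (4.1, 5.9), the green sphere covered √(0.5² + 1.4²) ≈ 1.5 units.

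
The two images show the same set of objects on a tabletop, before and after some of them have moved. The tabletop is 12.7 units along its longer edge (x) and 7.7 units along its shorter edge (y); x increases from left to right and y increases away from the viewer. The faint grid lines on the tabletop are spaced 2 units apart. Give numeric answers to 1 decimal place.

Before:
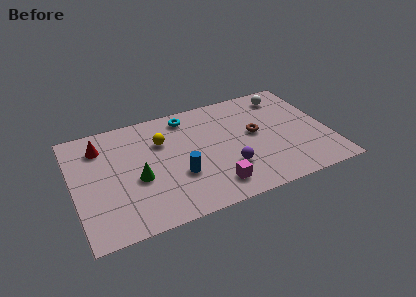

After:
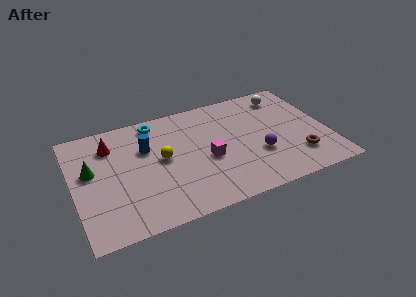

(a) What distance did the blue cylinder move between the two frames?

2.8

From (5.1, 2.7) to (3.7, 5.1), the blue cylinder covered √(1.4² + 2.4²) ≈ 2.8 units.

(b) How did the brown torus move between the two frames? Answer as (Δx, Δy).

(1.9, -2.3)

The brown torus was at about (9.1, 4.2) and moved to about (11.0, 1.9).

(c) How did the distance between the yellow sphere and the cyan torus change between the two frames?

+0.7

The distance was about 1.9 in the first image and 2.6 in the second, so they moved 0.7 units further apart.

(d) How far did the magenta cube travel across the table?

1.9

The magenta cube was near (6.7, 1.4) before and (6.6, 3.3) after, so it travelled √(0.1² + 1.9²) ≈ 1.9 units.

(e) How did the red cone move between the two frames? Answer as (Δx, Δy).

(0.5, -0.1)

The red cone started near (1.5, 6.0) and ended near (2.0, 5.9).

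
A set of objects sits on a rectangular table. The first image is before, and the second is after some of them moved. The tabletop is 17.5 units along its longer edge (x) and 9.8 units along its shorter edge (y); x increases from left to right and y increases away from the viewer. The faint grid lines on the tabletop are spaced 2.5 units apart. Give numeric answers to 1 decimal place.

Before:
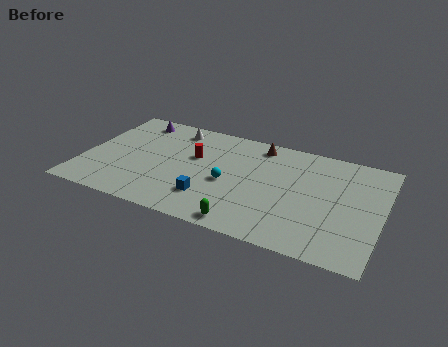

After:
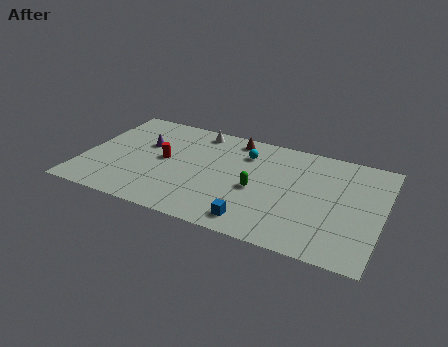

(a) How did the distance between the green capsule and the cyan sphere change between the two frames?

-0.3

They were about 3.6 units apart before and 3.3 after — 0.3 units closer together.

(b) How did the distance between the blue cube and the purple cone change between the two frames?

+0.7

They were about 7.9 units apart before and 8.6 after — 0.7 units further apart.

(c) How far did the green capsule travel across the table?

3.3

From (10.0, 1.0) to (10.3, 4.3), the green capsule covered √(0.3² + 3.3²) ≈ 3.3 units.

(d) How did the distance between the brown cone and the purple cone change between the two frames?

-1.9

The distance was about 7.5 in the first image and 5.6 in the second, so they moved 1.9 units closer together.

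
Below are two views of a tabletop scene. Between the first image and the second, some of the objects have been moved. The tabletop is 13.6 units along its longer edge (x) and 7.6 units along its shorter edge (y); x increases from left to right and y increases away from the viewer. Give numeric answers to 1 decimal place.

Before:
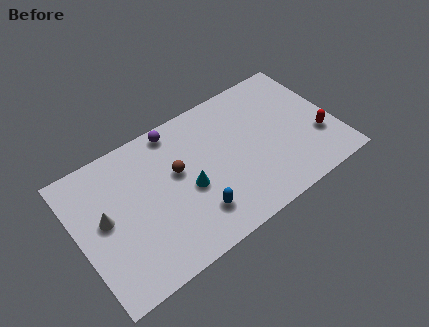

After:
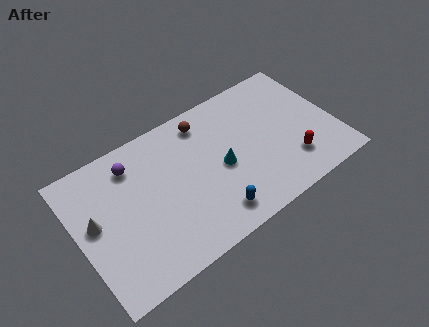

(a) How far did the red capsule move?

1.7

The red capsule moved from about (12.6, 2.5) to (11.0, 1.9), a distance of √(1.6² + 0.6²) ≈ 1.7.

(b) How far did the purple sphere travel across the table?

2.5

From (5.6, 6.8) to (3.2, 6.1), the purple sphere covered √(2.4² + 0.7²) ≈ 2.5 units.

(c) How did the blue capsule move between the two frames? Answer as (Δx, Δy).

(0.8, -0.5)

The blue capsule was at about (5.8, 1.8) and moved to about (6.6, 1.3).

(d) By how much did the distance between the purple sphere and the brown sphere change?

+1.6

They were about 2.3 units apart before and 3.9 after — 1.6 units further apart.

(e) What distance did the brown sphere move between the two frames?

2.6

From (5.3, 4.5) to (7.1, 6.4), the brown sphere covered √(1.8² + 1.9²) ≈ 2.6 units.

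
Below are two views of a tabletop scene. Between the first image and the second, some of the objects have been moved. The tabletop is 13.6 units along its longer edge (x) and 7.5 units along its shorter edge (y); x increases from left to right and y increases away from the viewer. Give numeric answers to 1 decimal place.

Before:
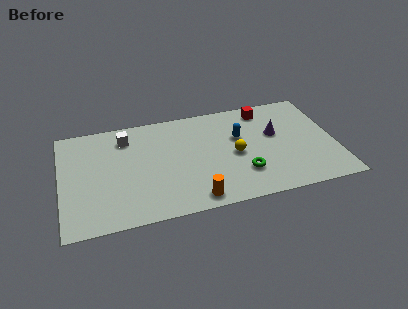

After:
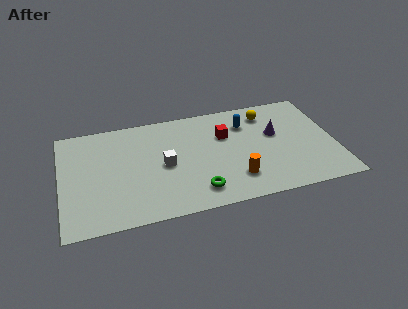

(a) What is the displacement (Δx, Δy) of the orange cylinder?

(2.1, 0.9)

The orange cylinder started near (6.4, 0.9) and ended near (8.5, 1.8).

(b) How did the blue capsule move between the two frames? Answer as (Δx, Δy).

(0.4, 0.9)

The blue capsule was at about (8.9, 4.7) and moved to about (9.3, 5.6).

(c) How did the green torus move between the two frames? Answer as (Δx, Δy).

(-2.3, -0.7)

The green torus was at about (8.9, 2.1) and moved to about (6.6, 1.4).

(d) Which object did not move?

the purple cone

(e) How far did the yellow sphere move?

3.2

The yellow sphere was near (8.6, 3.5) before and (10.4, 6.1) after, so it travelled √(1.8² + 2.6²) ≈ 3.2 units.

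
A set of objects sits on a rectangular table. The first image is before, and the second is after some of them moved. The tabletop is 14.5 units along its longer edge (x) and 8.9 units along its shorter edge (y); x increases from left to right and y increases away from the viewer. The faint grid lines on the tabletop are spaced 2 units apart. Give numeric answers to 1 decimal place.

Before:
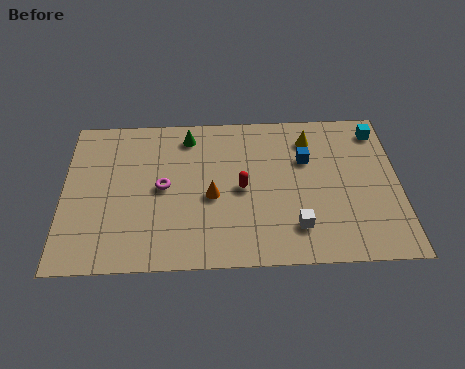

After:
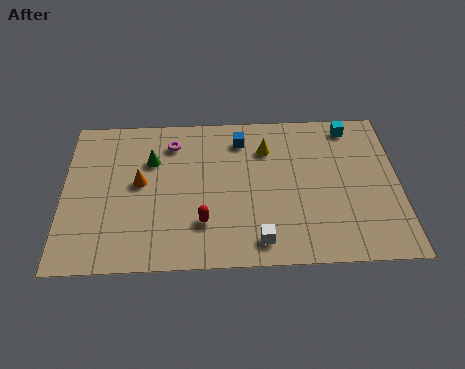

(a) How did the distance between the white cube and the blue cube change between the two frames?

+2.0

The distance was about 3.9 in the first image and 5.9 in the second, so they moved 2.0 units further apart.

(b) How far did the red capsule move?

2.5

The red capsule moved from about (7.7, 4.3) to (6.0, 2.4), a distance of √(1.7² + 1.9²) ≈ 2.5.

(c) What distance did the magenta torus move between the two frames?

2.6

The magenta torus was near (4.3, 4.5) before and (4.7, 7.1) after, so it travelled √(0.4² + 2.6²) ≈ 2.6 units.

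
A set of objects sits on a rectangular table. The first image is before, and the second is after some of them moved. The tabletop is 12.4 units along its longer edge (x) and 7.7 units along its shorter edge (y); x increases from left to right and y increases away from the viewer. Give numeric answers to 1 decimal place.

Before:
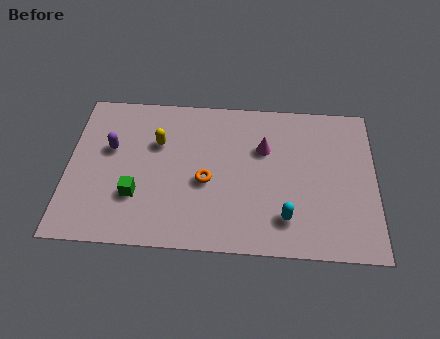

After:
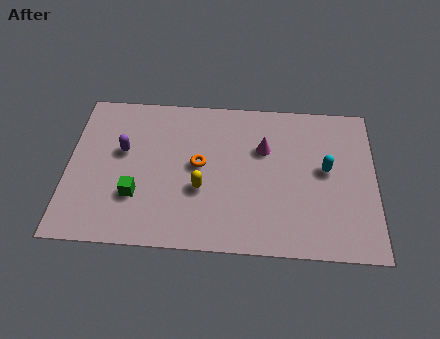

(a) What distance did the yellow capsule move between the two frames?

2.8

The yellow capsule was near (3.6, 5.1) before and (5.4, 2.9) after, so it travelled √(1.8² + 2.2²) ≈ 2.8 units.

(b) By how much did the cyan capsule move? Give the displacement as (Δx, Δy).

(1.6, 2.5)

From the two frames, the cyan capsule sits at roughly (8.8, 1.7) before and (10.4, 4.2) after.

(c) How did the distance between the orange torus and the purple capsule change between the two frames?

-1.0

They were about 4.1 units apart before and 3.1 after — 1.0 units closer together.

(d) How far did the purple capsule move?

0.5

The purple capsule moved from about (1.7, 4.7) to (2.2, 4.6), a distance of √(0.5² + 0.1²) ≈ 0.5.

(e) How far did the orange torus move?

0.9

The orange torus moved from about (5.6, 3.3) to (5.3, 4.1), a distance of √(0.3² + 0.8²) ≈ 0.9.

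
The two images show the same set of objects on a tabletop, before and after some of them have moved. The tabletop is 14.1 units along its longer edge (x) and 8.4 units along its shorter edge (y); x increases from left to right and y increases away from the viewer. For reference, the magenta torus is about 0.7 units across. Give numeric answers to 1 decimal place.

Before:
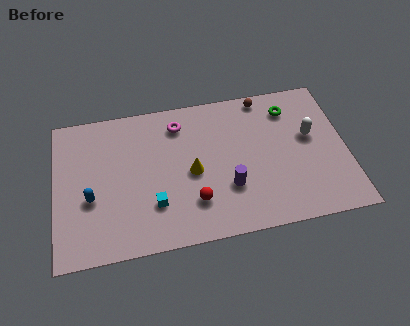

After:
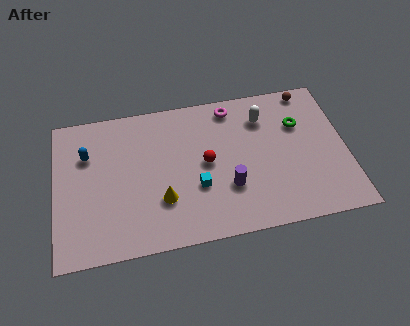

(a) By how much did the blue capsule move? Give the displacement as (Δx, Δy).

(-0.1, 2.5)

From the two frames, the blue capsule sits at roughly (1.7, 3.3) before and (1.6, 5.8) after.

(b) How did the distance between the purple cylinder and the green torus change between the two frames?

-0.4

They were about 5.1 units apart before and 4.7 after — 0.4 units closer together.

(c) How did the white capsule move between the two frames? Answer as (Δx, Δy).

(-2.2, 1.5)

The white capsule was at about (12.4, 4.9) and moved to about (10.2, 6.4).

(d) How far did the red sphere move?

2.2

The red sphere moved from about (6.6, 2.2) to (7.3, 4.3), a distance of √(0.7² + 2.1²) ≈ 2.2.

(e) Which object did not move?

the purple cylinder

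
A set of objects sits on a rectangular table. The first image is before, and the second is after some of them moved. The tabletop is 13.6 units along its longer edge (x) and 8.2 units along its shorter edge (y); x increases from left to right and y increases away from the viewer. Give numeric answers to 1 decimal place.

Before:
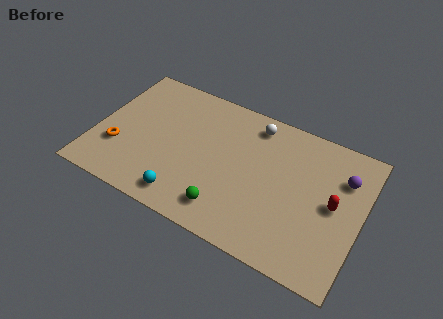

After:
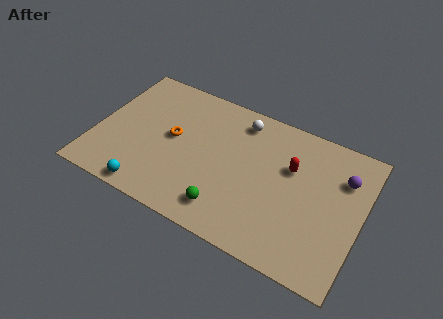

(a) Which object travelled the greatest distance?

the orange torus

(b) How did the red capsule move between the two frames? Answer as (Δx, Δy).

(-2.3, 1.1)

The red capsule was at about (12.2, 4.2) and moved to about (9.9, 5.3).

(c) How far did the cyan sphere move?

1.8

The cyan sphere moved from about (5.0, 1.2) to (3.2, 0.8), a distance of √(1.8² + 0.4²) ≈ 1.8.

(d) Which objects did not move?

the purple sphere and the green sphere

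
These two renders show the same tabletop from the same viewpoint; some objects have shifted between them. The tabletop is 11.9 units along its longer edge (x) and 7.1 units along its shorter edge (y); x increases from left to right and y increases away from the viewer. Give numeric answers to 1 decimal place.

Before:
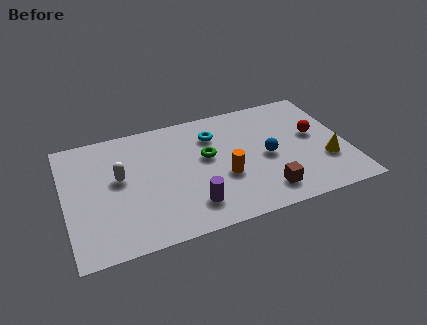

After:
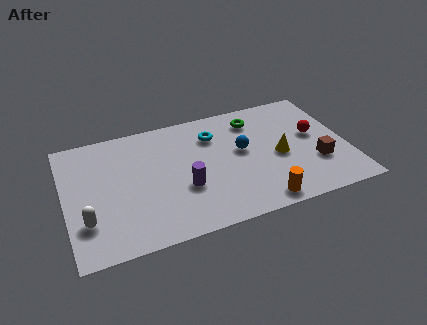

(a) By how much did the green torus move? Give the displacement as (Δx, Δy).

(2.2, 1.6)

From the two frames, the green torus sits at roughly (6.0, 4.1) before and (8.2, 5.7) after.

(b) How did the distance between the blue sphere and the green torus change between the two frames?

-0.8

Before: roughly 2.6 units apart; after: 1.8. That's 0.8 units closer together.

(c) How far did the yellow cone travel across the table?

2.1

From (10.9, 2.3) to (9.0, 3.2), the yellow cone covered √(1.9² + 0.9²) ≈ 2.1 units.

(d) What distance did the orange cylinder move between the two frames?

2.3

The orange cylinder moved from about (6.6, 2.7) to (7.9, 0.8), a distance of √(1.3² + 1.9²) ≈ 2.3.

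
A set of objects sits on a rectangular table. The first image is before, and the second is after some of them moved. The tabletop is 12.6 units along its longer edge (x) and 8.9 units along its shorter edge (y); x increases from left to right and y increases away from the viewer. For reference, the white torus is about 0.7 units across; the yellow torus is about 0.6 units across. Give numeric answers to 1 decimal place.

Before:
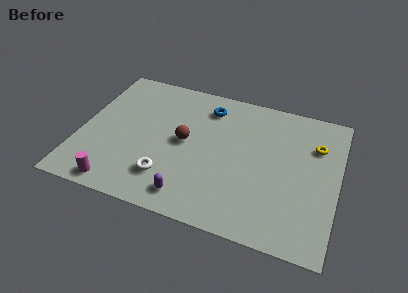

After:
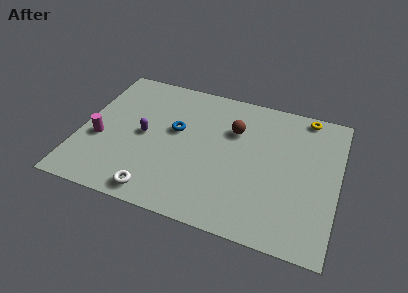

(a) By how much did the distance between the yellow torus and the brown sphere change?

-2.6

Before: roughly 6.5 units apart; after: 3.9. That's 2.6 units closer together.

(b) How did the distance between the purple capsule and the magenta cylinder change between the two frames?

-1.2

The distance was about 3.5 in the first image and 2.3 in the second, so they moved 1.2 units closer together.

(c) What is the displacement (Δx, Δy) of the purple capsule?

(-2.6, 3.1)

The purple capsule was at about (5.7, 1.3) and moved to about (3.1, 4.4).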